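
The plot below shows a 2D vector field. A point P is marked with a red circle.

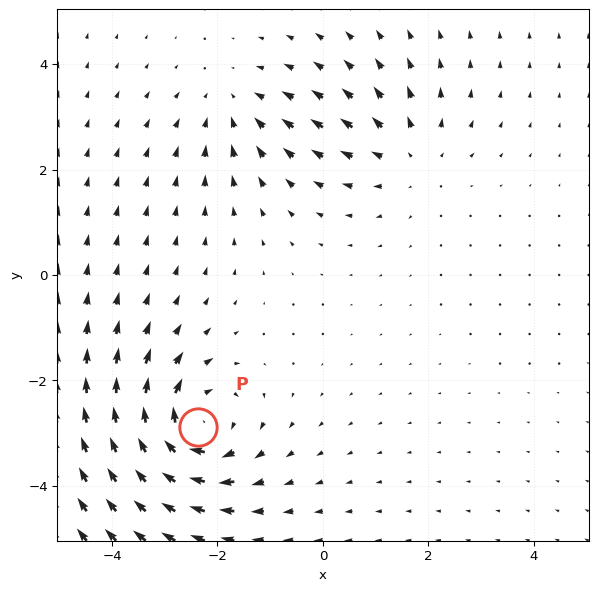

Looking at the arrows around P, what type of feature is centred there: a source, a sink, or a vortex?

At P (-2.4, -2.9) the arrows circulate clockwise. Divergence ≈0, curl about -5 — near-zero divergence with nonzero curl is a vortex.

vortex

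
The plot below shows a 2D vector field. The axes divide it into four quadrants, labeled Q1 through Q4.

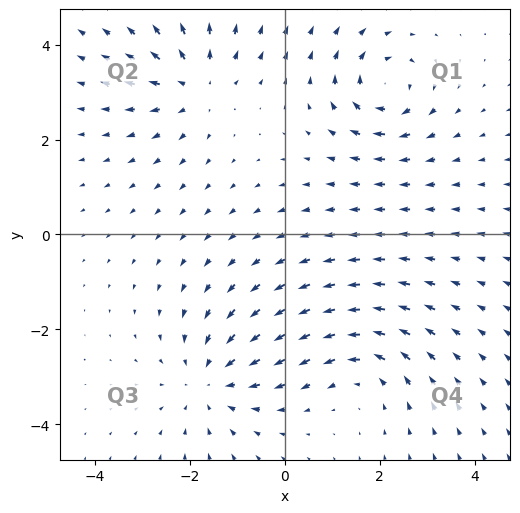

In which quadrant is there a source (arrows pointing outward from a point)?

The source sits at approximately (-1.9, 3.2), which lies in quadrant Q2. The divergence there is about +4, positive as expected for a source.

Q2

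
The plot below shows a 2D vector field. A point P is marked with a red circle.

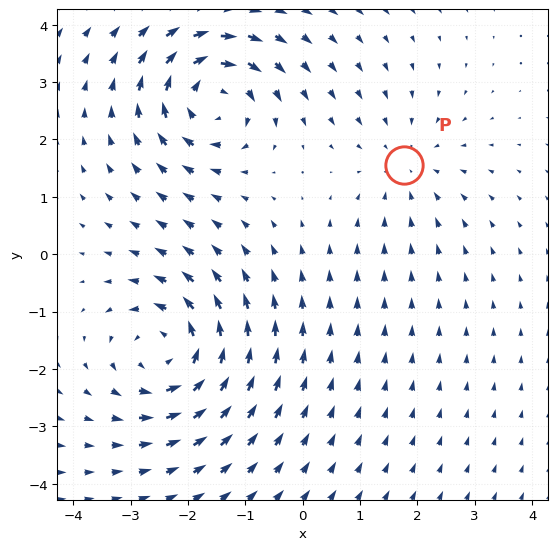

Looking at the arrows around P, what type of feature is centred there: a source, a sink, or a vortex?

sink

At P (1.8, 1.6) the arrows converge inward. Divergence about -2, curl ≈0 — negative divergence with near-zero curl is a sink.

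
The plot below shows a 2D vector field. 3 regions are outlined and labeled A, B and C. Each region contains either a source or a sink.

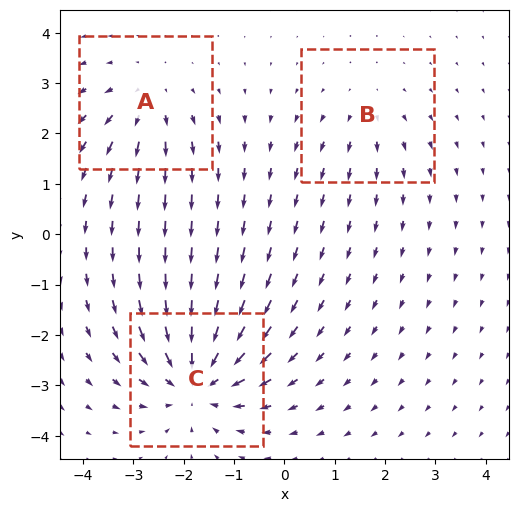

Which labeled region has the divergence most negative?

Divergence at each region's feature centre — A: about +3, B: about +2, C: about -5. Region C is most negative.

C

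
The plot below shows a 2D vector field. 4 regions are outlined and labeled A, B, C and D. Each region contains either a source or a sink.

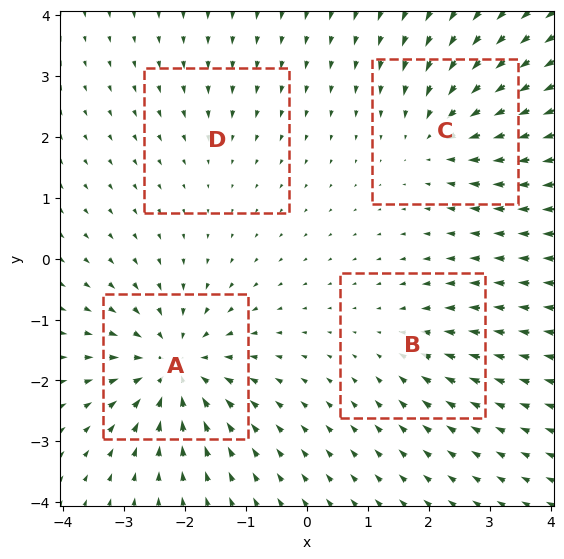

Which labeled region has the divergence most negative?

Divergence at each region's feature centre — A: about -8, B: about -3, C: about -5, D: about -2. Region A is most negative.

A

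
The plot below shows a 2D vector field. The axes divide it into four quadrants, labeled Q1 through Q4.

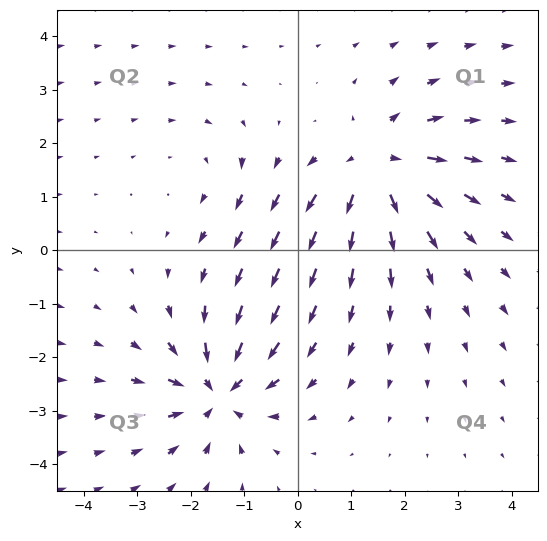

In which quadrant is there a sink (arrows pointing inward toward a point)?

Q3

The sink sits at approximately (-1.5, -2.6), which lies in quadrant Q3. The divergence there is about -6, negative as expected for a sink.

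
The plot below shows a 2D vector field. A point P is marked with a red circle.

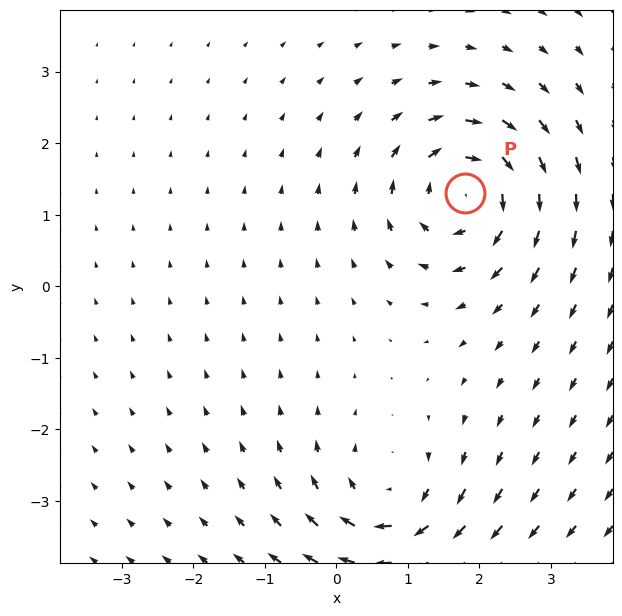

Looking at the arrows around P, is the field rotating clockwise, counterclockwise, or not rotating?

clockwise

Near P at (1.8, 1.3) the arrows circulate clockwise. The curl (z-component) there is about -4; negative curl means clockwise rotation.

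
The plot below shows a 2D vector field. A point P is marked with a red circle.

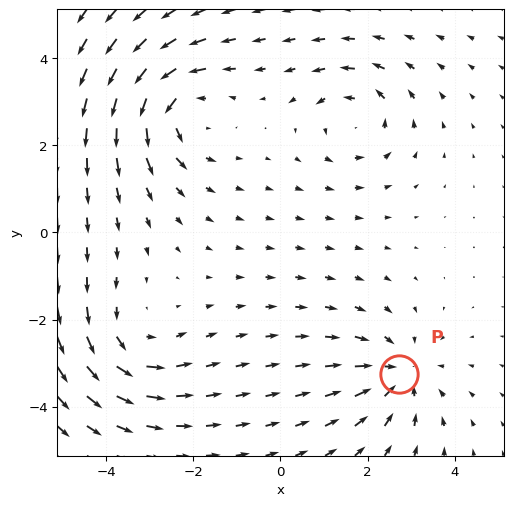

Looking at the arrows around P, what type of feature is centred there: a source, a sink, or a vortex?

sink

At P (2.7, -3.2) the arrows converge inward. Divergence about -3, curl ≈0 — negative divergence with near-zero curl is a sink.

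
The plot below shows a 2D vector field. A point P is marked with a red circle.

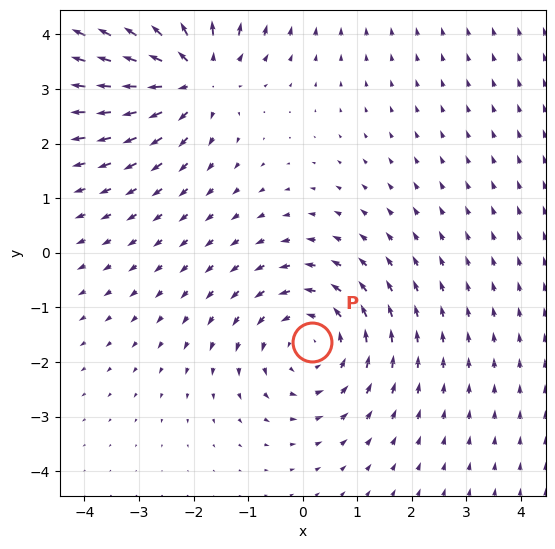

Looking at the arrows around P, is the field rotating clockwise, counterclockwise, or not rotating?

Near P at (0.2, -1.6) the arrows circulate counterclockwise. The curl (z-component) there is about +2; positive curl means counterclockwise rotation.

counterclockwise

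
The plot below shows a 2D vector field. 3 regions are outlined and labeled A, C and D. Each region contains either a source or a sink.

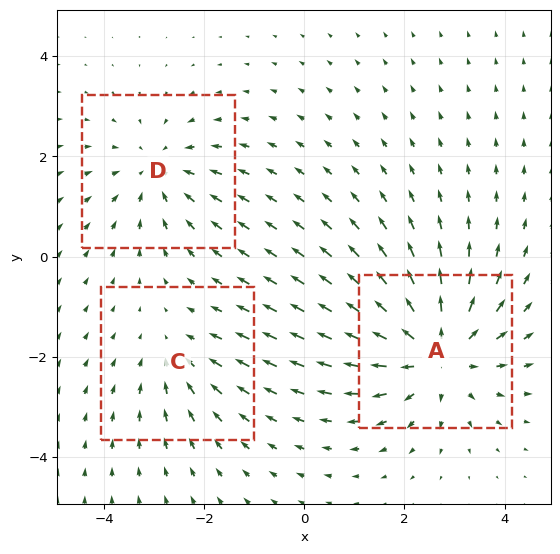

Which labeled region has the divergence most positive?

A

Divergence at each region's feature centre — A: about +4, C: about -2, D: about -3. Region A is most positive.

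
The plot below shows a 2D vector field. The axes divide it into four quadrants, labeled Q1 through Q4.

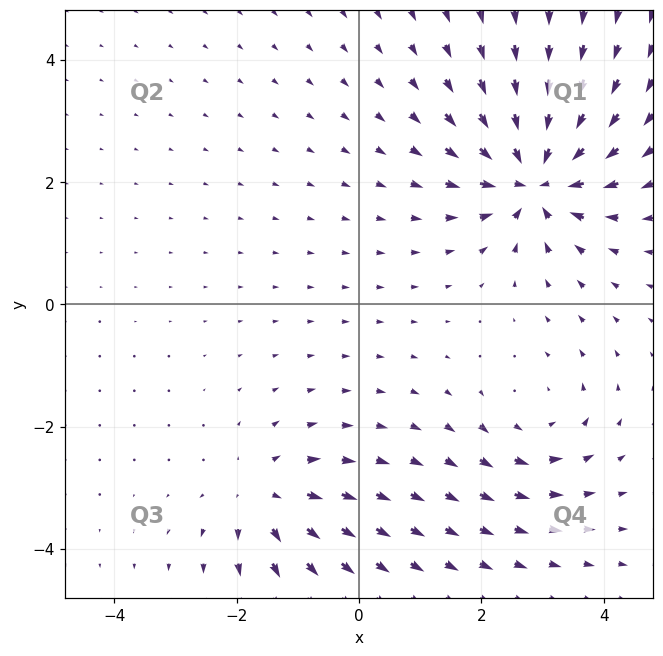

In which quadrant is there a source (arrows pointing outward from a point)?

Q3

The source sits at approximately (-1.5, -3.1), which lies in quadrant Q3. The divergence there is about +4, positive as expected for a source.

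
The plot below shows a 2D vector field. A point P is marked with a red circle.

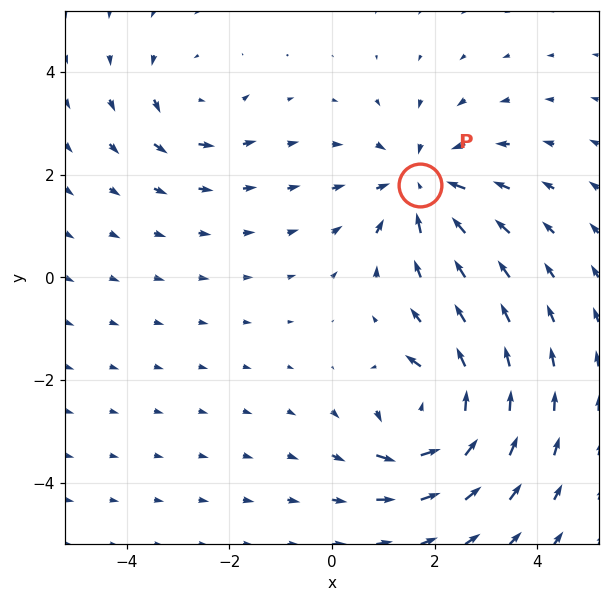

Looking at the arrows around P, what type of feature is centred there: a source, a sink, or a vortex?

At P (1.7, 1.8) the arrows converge inward. Divergence about -4, curl ≈0 — negative divergence with near-zero curl is a sink.

sink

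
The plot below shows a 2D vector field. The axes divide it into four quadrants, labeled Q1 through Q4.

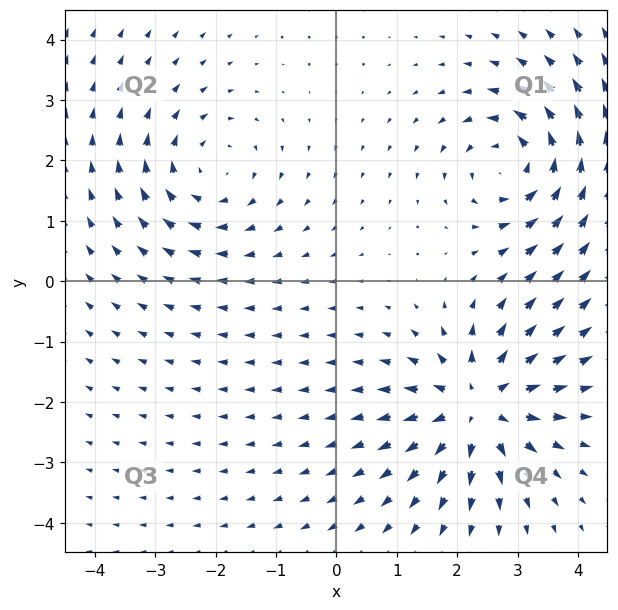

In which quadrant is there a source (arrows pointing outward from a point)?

Q4

The source sits at approximately (2.3, -2.1), which lies in quadrant Q4. The divergence there is about +5, positive as expected for a source.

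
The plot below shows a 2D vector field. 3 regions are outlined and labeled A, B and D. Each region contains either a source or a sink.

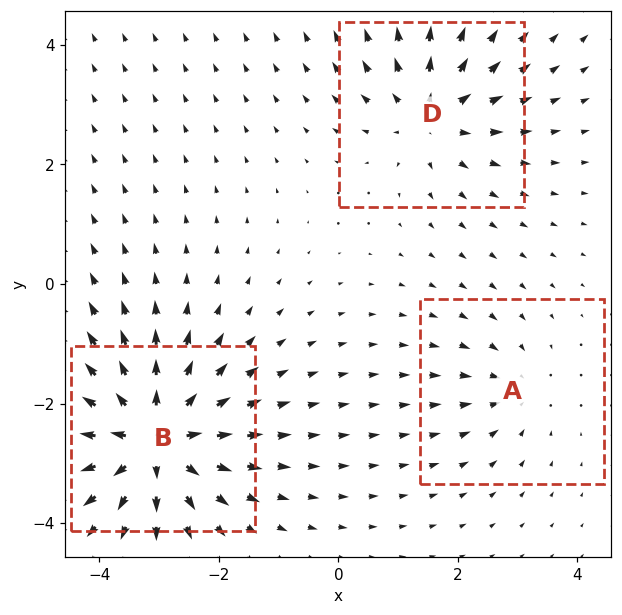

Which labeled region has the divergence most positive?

Divergence at each region's feature centre — A: about -2, B: about +6, D: about +4. Region B is most positive.

B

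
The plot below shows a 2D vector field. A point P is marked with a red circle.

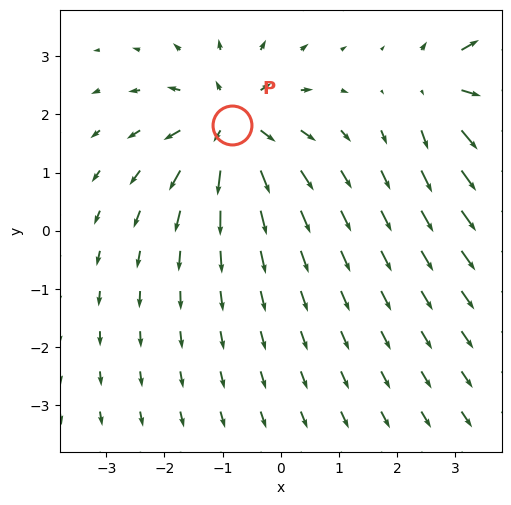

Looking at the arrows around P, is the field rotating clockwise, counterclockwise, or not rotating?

not rotating

Near P at (-0.8, 1.8) the arrows show no circulation. The curl there is ≈0.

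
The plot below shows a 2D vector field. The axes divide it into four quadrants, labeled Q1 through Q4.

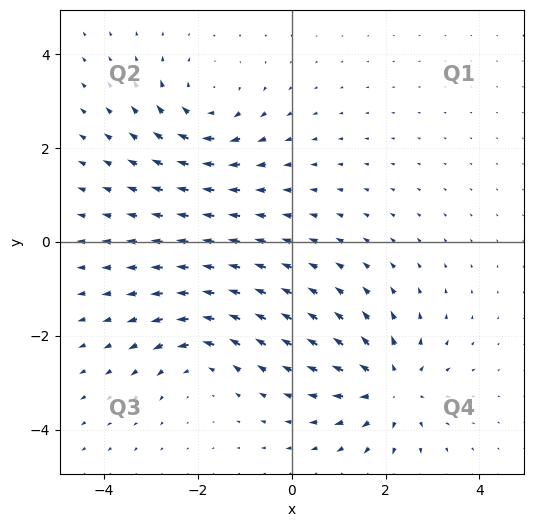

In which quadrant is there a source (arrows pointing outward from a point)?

Q4

The source sits at approximately (2.1, -3.1), which lies in quadrant Q4. The divergence there is about +4, positive as expected for a source.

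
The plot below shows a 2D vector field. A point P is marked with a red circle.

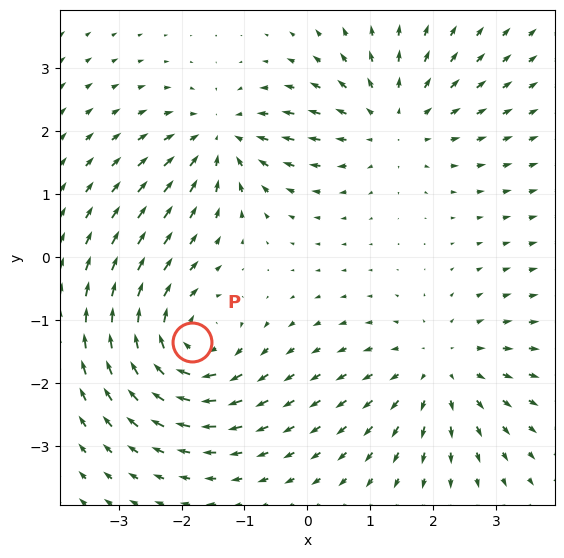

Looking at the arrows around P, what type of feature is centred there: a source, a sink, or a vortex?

vortex

At P (-1.8, -1.4) the arrows circulate clockwise. Divergence ≈0, curl about -6 — near-zero divergence with nonzero curl is a vortex.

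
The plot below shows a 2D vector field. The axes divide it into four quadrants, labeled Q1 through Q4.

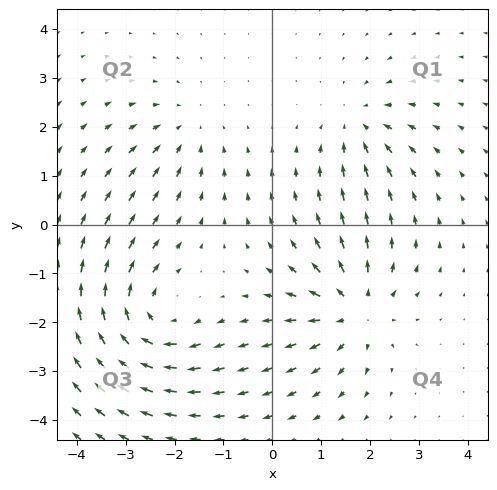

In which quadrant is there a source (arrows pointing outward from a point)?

The source sits at approximately (1.7, -1.7), which lies in quadrant Q4. The divergence there is about +5, positive as expected for a source.

Q4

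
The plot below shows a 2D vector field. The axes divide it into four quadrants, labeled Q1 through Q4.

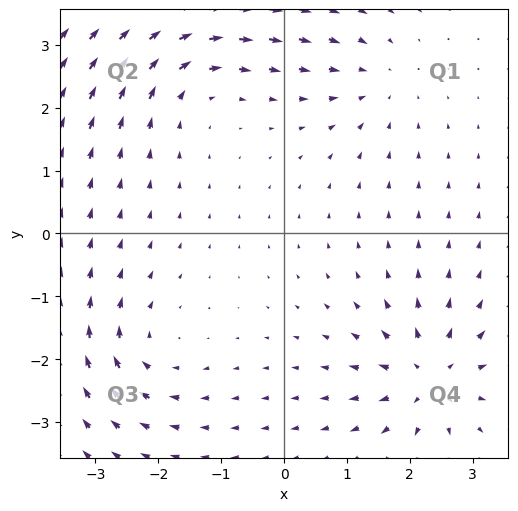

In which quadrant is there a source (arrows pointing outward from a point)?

The source sits at approximately (2.3, -2.3), which lies in quadrant Q4. The divergence there is about +5, positive as expected for a source.

Q4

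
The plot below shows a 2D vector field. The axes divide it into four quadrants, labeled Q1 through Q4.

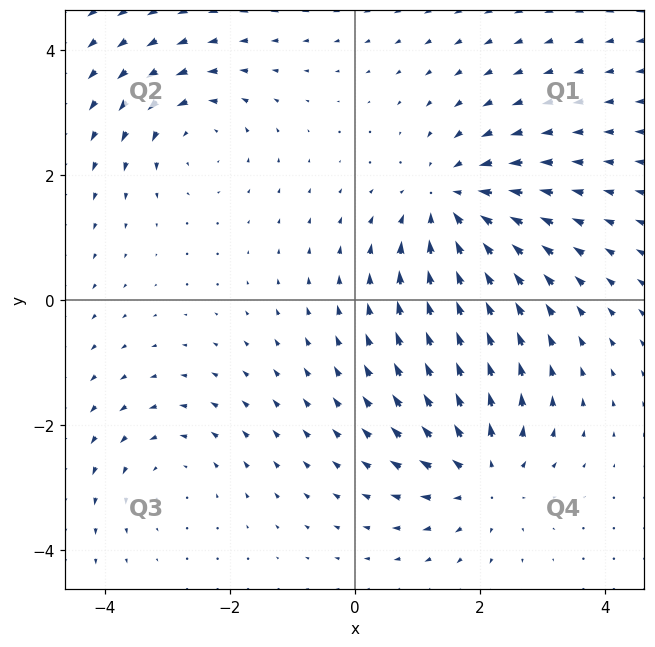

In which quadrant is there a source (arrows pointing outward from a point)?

Q4

The source sits at approximately (2.1, -2.8), which lies in quadrant Q4. The divergence there is about +4, positive as expected for a source.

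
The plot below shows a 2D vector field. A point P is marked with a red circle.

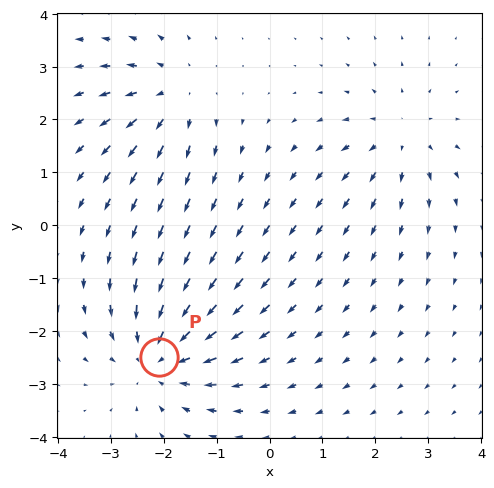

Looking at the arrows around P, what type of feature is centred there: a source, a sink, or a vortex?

At P (-2.1, -2.5) the arrows converge inward. Divergence about -4, curl ≈0 — negative divergence with near-zero curl is a sink.

sink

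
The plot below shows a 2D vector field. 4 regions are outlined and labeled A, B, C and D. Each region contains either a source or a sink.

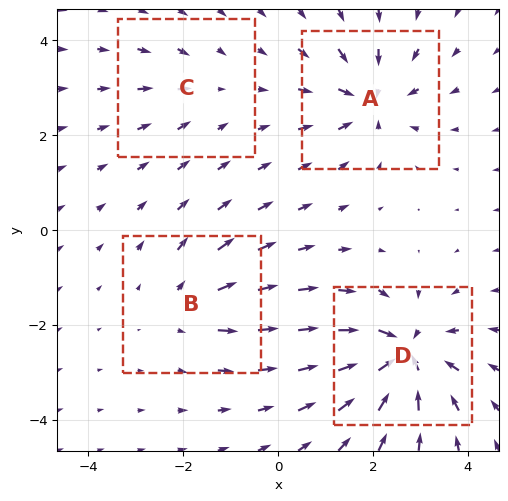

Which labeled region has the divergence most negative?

D

Divergence at each region's feature centre — A: about -6, B: about +4, C: about -2, D: about -8. Region D is most negative.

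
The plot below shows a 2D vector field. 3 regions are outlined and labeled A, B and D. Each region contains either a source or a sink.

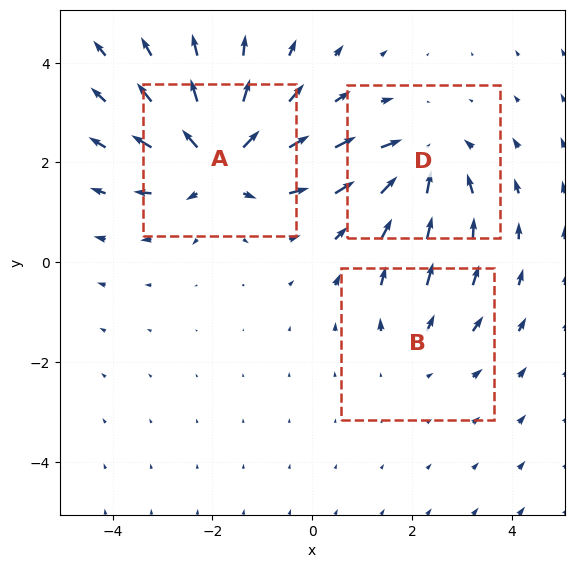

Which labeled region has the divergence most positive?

Divergence at each region's feature centre — A: about +5, B: about +2, D: about -4. Region A is most positive.

A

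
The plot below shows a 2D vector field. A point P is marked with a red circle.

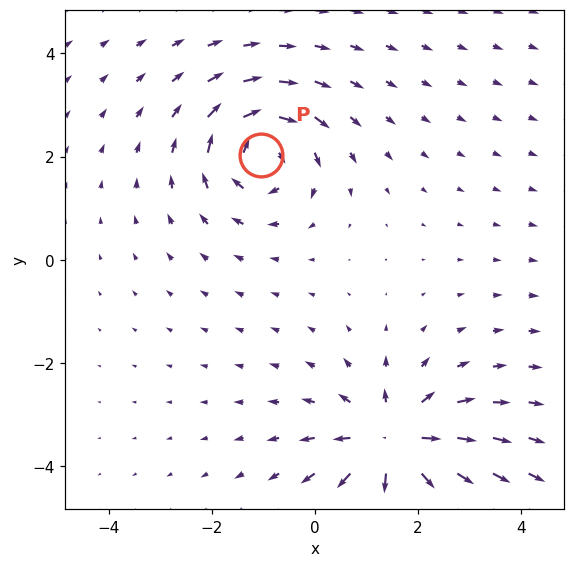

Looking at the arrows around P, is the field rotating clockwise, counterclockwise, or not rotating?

Near P at (-1.1, 2.0) the arrows circulate clockwise. The curl (z-component) there is about -4; negative curl means clockwise rotation.

clockwise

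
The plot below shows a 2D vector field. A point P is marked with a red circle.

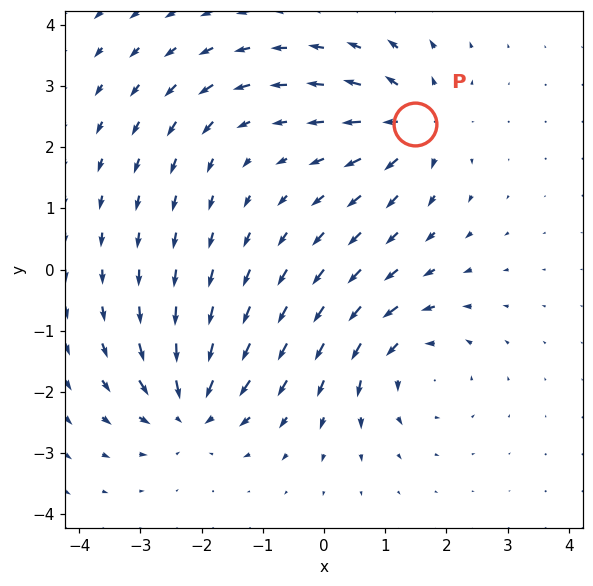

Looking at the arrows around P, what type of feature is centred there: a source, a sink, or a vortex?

At P (1.5, 2.4) the arrows spread outward. Divergence about +6, curl ≈0 — positive divergence with near-zero curl is a source.

source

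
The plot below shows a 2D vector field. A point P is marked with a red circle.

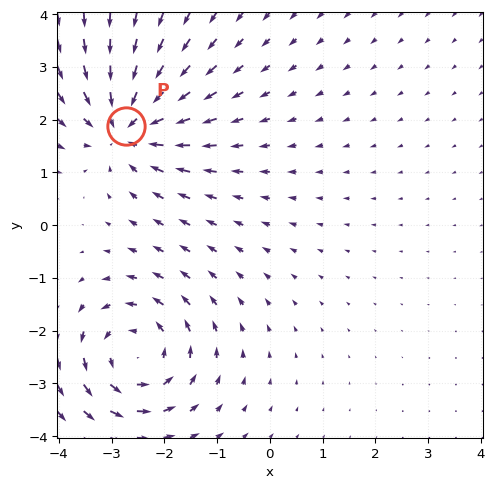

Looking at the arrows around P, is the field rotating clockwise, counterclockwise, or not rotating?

not rotating

Near P at (-2.7, 1.9) the arrows show no circulation. The curl there is ≈0.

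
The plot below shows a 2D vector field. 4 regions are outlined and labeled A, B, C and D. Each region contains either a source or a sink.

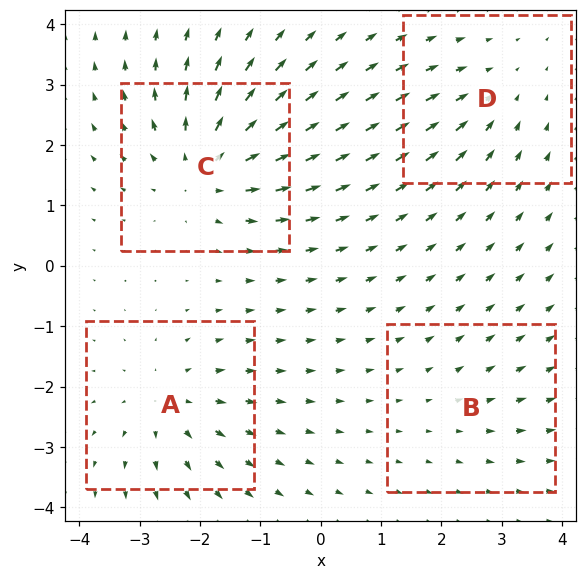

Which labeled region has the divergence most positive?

C

Divergence at each region's feature centre — A: about +4, B: about +2, C: about +6, D: about -3. Region C is most positive.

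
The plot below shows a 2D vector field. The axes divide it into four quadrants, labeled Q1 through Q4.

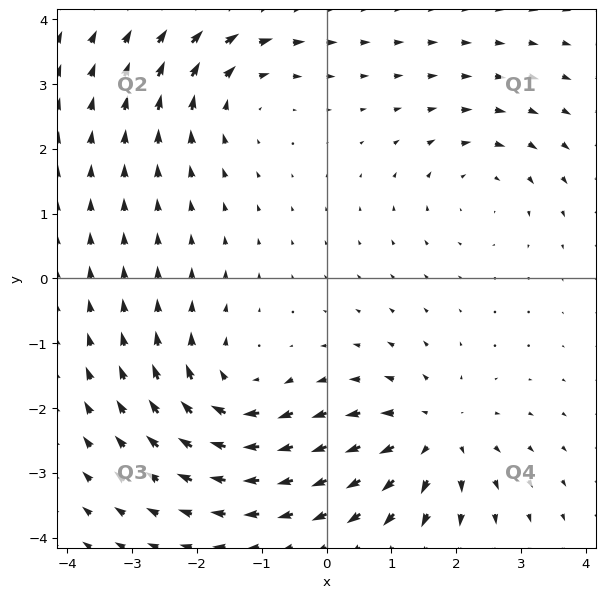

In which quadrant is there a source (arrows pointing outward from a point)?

Q4

The source sits at approximately (1.6, -2.4), which lies in quadrant Q4. The divergence there is about +5, positive as expected for a source.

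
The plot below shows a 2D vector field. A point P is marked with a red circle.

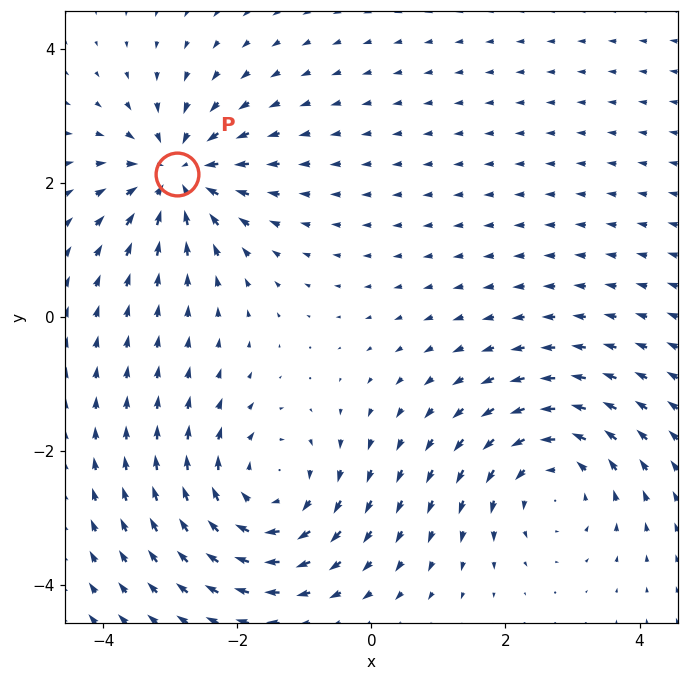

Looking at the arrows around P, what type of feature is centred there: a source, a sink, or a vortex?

At P (-2.9, 2.1) the arrows converge inward. Divergence about -5, curl ≈0 — negative divergence with near-zero curl is a sink.

sink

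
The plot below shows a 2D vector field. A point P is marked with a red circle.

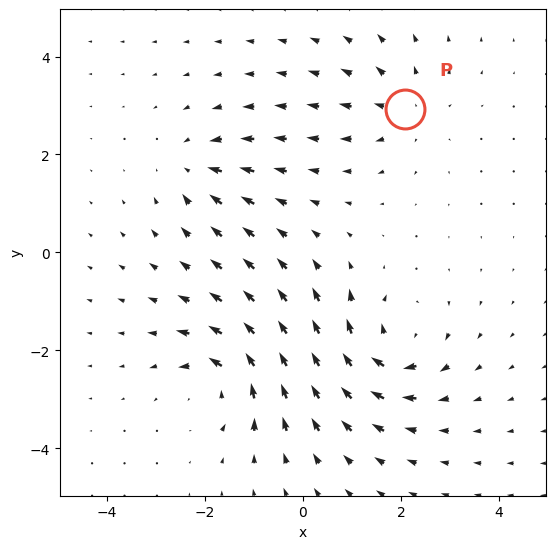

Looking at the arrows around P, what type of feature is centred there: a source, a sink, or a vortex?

source

At P (2.1, 2.9) the arrows spread outward. Divergence about +3, curl ≈0 — positive divergence with near-zero curl is a source.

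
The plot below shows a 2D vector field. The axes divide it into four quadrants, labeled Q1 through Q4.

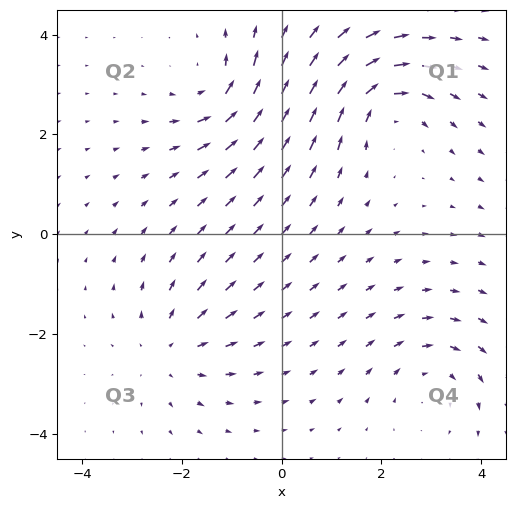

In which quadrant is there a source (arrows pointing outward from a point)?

Q3

The source sits at approximately (-2.2, -2.3), which lies in quadrant Q3. The divergence there is about +3, positive as expected for a source.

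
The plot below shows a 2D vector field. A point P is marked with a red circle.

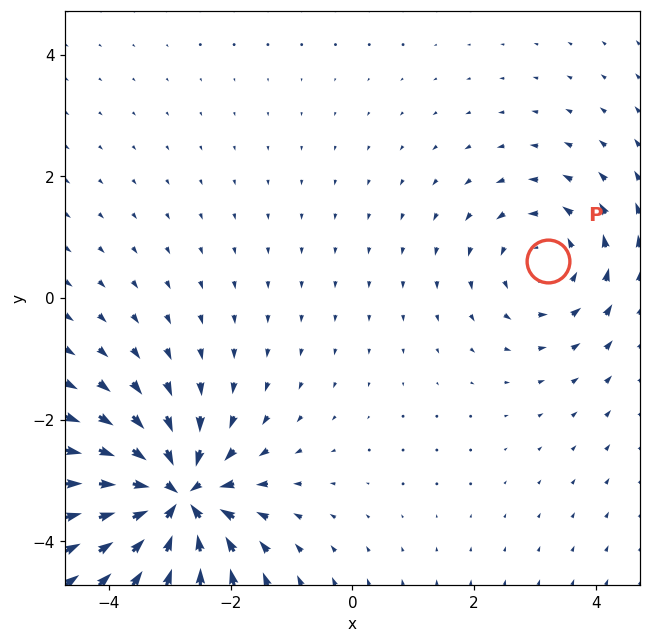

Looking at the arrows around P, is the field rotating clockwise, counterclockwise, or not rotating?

Near P at (3.2, 0.6) the arrows circulate counterclockwise. The curl (z-component) there is about +3; positive curl means counterclockwise rotation.

counterclockwise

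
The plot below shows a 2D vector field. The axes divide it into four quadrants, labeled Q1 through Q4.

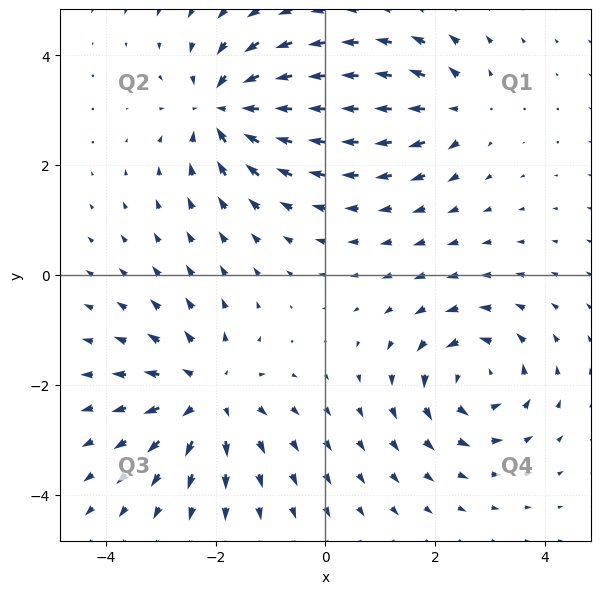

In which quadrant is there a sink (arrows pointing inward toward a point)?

Q2

The sink sits at approximately (-1.8, 3.0), which lies in quadrant Q2. The divergence there is about -6, negative as expected for a sink.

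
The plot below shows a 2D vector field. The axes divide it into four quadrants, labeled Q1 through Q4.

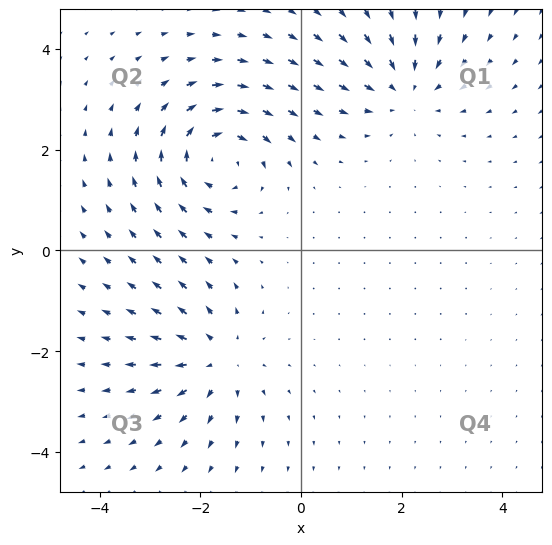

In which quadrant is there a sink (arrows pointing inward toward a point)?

Q1

The sink sits at approximately (2.1, 3.2), which lies in quadrant Q1. The divergence there is about -3, negative as expected for a sink.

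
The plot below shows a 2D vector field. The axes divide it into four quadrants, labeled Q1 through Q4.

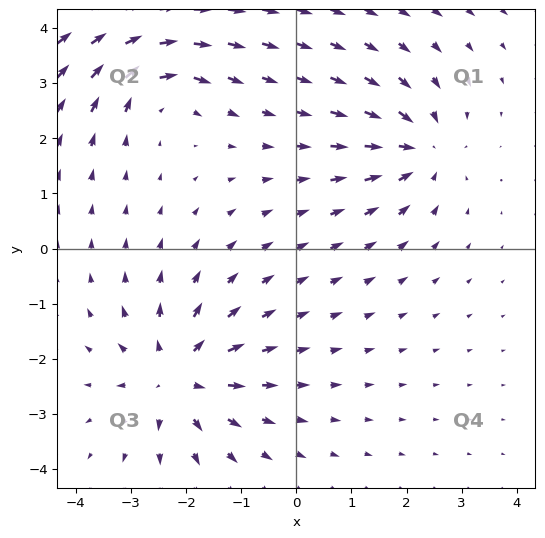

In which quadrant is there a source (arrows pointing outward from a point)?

Q3

The source sits at approximately (-2.2, -2.3), which lies in quadrant Q3. The divergence there is about +5, positive as expected for a source.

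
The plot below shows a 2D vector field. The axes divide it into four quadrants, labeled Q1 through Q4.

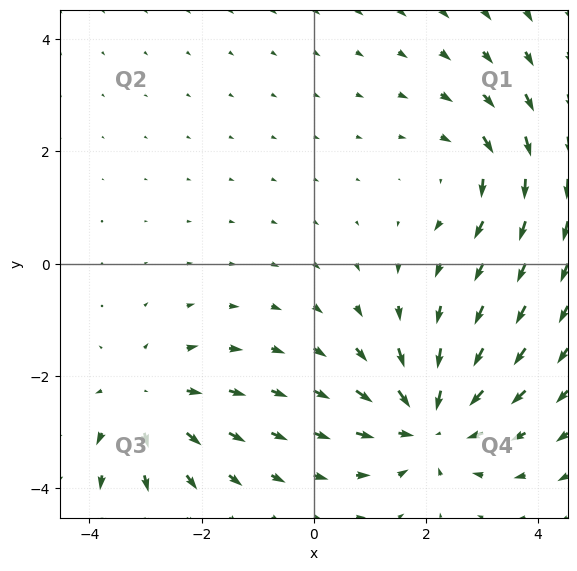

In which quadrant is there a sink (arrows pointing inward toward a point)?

The sink sits at approximately (2.1, -2.8), which lies in quadrant Q4. The divergence there is about -5, negative as expected for a sink.

Q4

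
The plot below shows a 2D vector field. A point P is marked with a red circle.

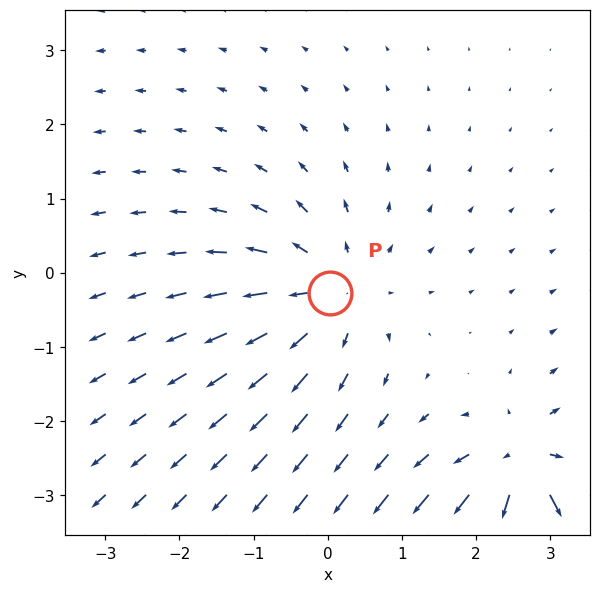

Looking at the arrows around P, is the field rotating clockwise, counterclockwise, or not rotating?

not rotating

Near P at (0.0, -0.3) the arrows show no circulation. The curl there is ≈0.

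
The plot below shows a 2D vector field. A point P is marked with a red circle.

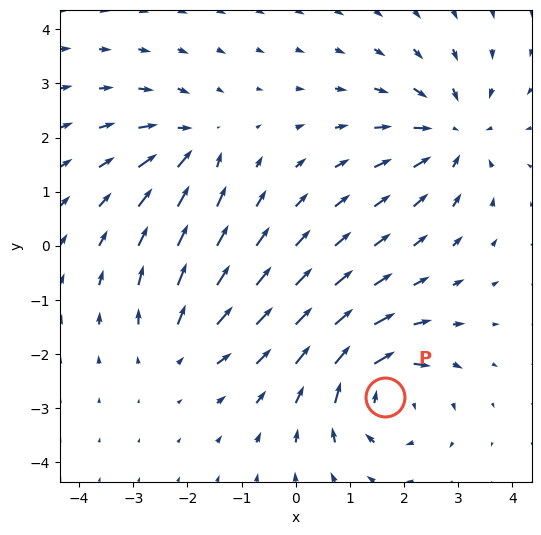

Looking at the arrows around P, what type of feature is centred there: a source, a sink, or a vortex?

vortex

At P (1.7, -2.8) the arrows circulate clockwise. Divergence ≈0, curl about -6 — near-zero divergence with nonzero curl is a vortex.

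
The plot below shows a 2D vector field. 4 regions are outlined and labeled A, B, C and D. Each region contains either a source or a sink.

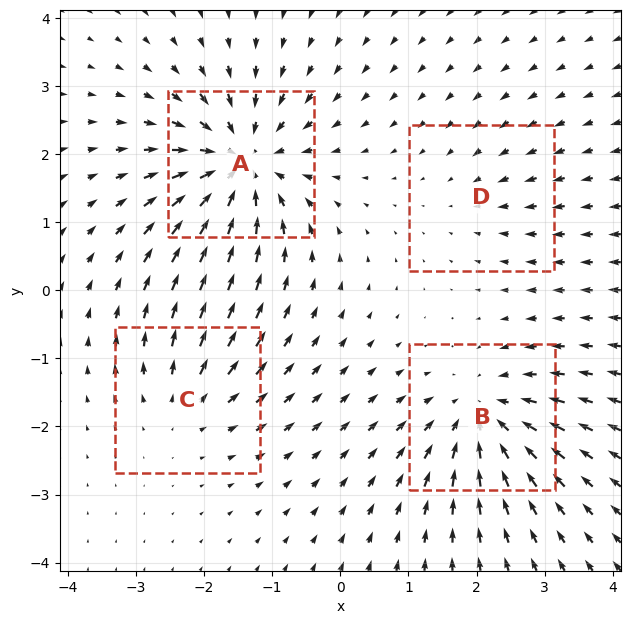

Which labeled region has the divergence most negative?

Divergence at each region's feature centre — A: about -8, B: about -6, C: about +4, D: about -2. Region A is most negative.

A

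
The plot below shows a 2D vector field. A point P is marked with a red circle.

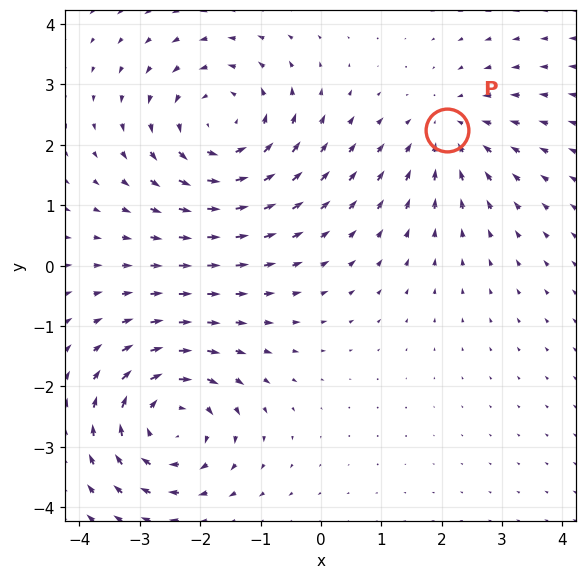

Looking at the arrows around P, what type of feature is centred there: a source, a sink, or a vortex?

sink

At P (2.1, 2.3) the arrows converge inward. Divergence about -3, curl ≈0 — negative divergence with near-zero curl is a sink.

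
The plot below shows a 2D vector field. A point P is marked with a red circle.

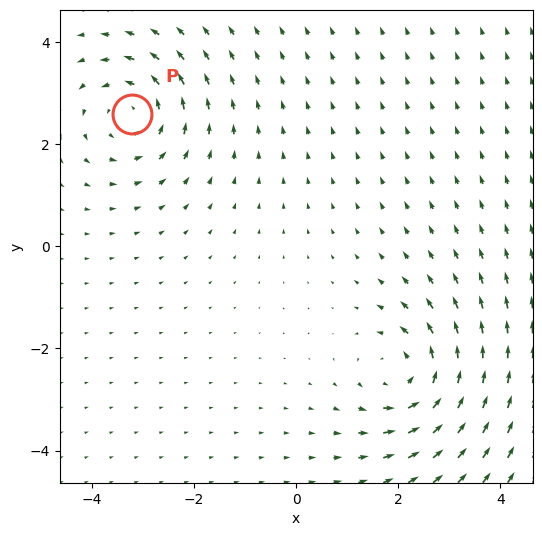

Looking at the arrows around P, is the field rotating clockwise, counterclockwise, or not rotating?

Near P at (-3.2, 2.6) the arrows circulate counterclockwise. The curl (z-component) there is about +4; positive curl means counterclockwise rotation.

counterclockwise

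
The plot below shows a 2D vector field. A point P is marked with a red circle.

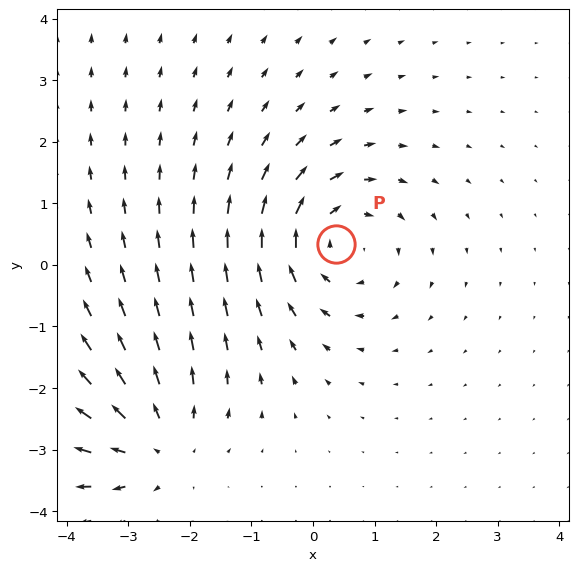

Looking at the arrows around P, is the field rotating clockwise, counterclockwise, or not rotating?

Near P at (0.4, 0.3) the arrows circulate clockwise. The curl (z-component) there is about -4; negative curl means clockwise rotation.

clockwise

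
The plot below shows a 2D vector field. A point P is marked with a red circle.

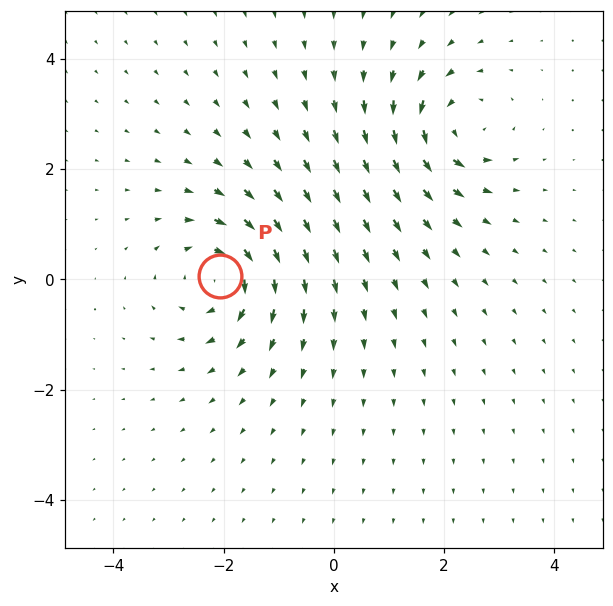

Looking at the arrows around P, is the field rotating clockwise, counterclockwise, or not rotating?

clockwise

Near P at (-2.1, 0.1) the arrows circulate clockwise. The curl (z-component) there is about -4; negative curl means clockwise rotation.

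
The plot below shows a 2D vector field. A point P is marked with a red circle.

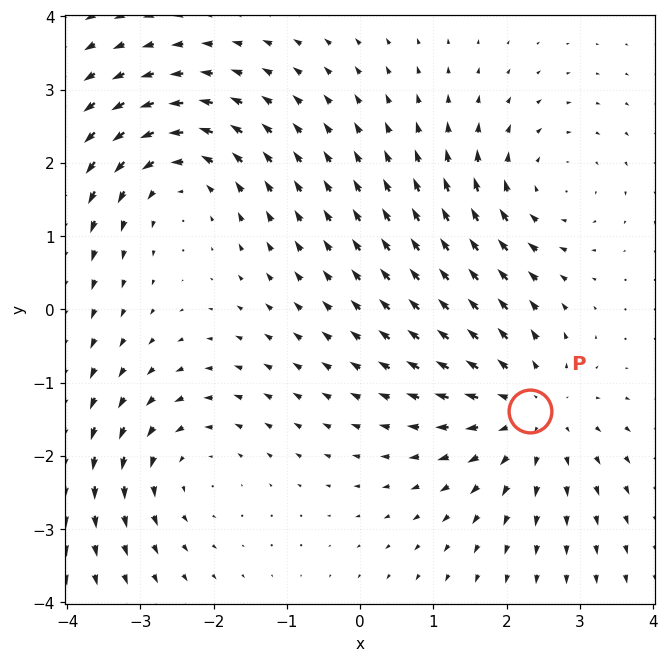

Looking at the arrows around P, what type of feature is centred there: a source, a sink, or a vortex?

source

At P (2.3, -1.4) the arrows spread outward. Divergence about +4, curl ≈0 — positive divergence with near-zero curl is a source.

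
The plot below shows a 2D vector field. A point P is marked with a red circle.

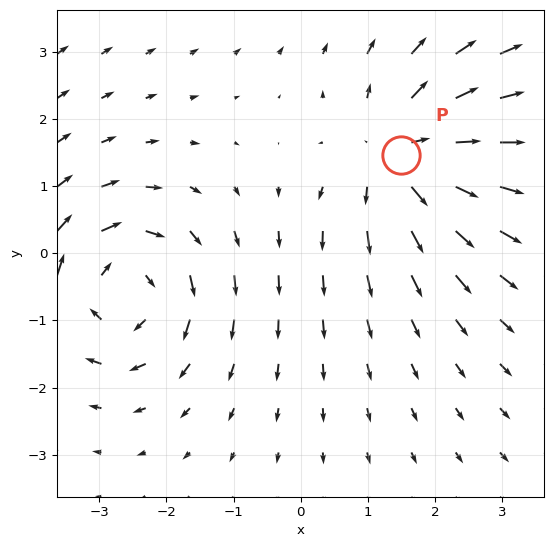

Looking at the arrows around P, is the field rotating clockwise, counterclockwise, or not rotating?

Near P at (1.5, 1.5) the arrows show no circulation. The curl there is ≈0.

not rotating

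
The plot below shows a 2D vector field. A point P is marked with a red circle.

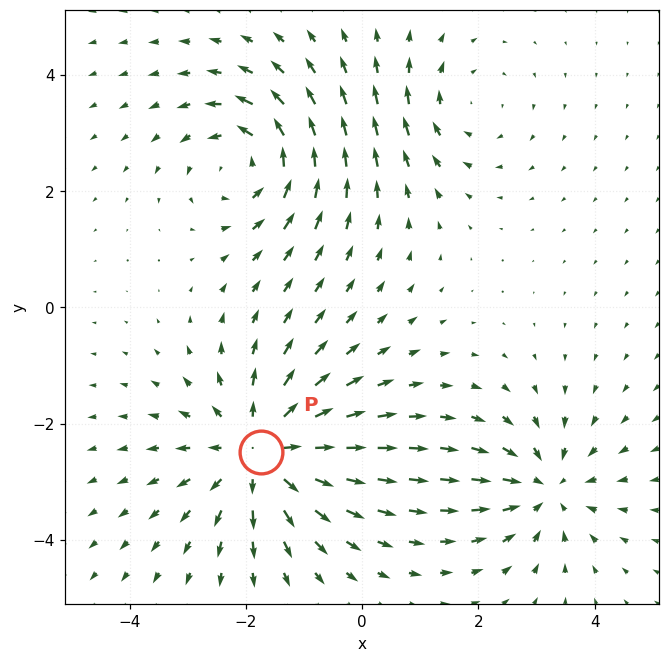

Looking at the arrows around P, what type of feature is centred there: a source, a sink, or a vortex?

At P (-1.7, -2.5) the arrows spread outward. Divergence about +5, curl ≈0 — positive divergence with near-zero curl is a source.

source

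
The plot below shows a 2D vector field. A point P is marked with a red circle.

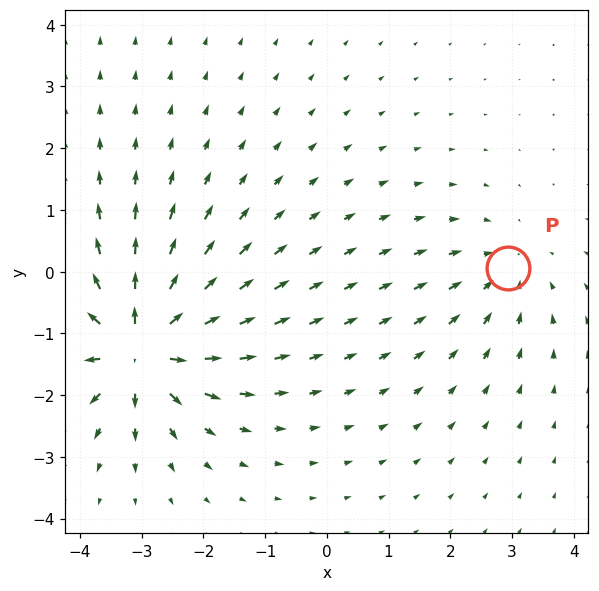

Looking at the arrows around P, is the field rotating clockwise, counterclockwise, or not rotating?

not rotating

Near P at (2.9, 0.1) the arrows show no circulation. The curl there is ≈0.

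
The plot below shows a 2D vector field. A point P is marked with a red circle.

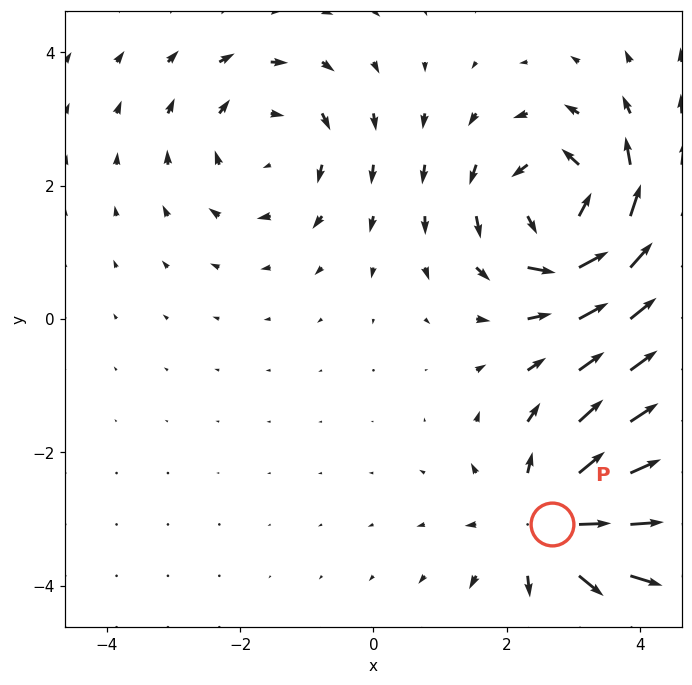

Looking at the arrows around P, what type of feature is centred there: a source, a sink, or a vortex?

source

At P (2.7, -3.1) the arrows spread outward. Divergence about +4, curl ≈0 — positive divergence with near-zero curl is a source.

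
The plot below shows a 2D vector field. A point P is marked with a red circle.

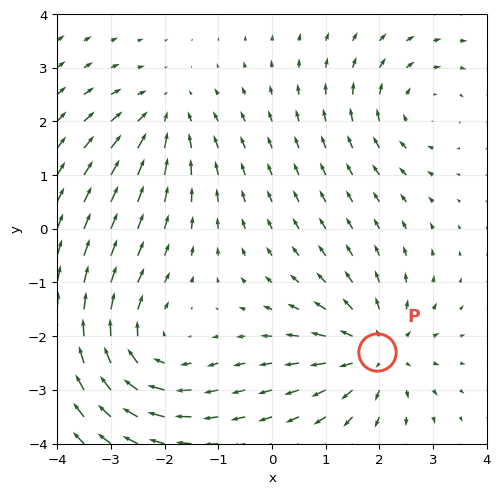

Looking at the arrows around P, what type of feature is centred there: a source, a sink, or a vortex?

At P (2.0, -2.3) the arrows spread outward. Divergence about +4, curl ≈0 — positive divergence with near-zero curl is a source.

source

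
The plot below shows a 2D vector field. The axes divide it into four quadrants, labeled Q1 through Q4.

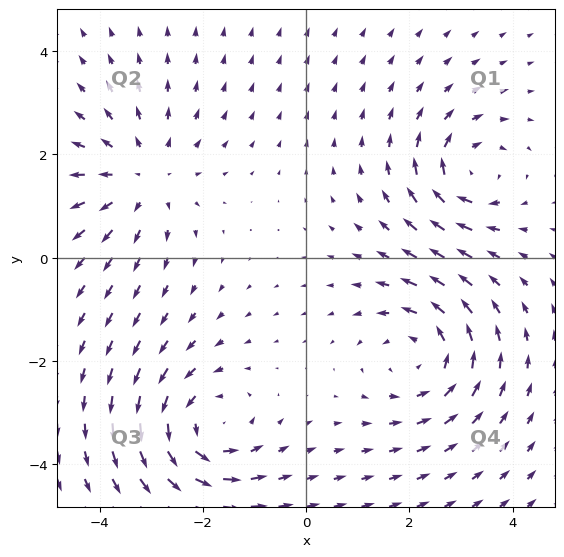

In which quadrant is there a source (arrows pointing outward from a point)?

The source sits at approximately (-3.2, 1.6), which lies in quadrant Q2. The divergence there is about +3, positive as expected for a source.

Q2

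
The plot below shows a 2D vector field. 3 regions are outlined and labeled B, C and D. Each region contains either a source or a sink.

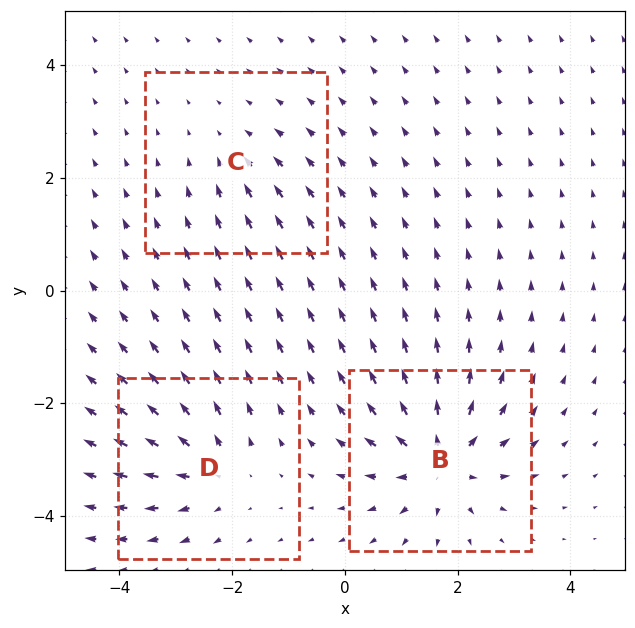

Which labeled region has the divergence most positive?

B

Divergence at each region's feature centre — B: about +6, C: about -2, D: about +4. Region B is most positive.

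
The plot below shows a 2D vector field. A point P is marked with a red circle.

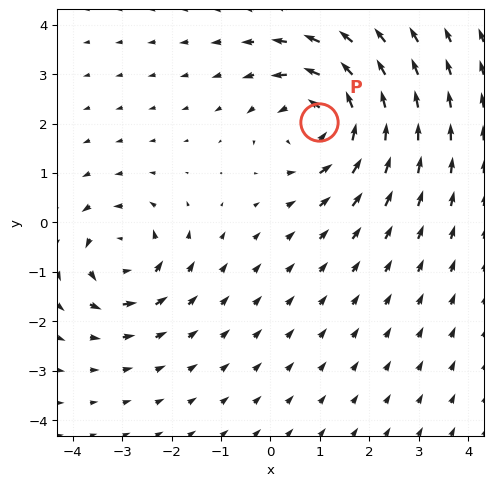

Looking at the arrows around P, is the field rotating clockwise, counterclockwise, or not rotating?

counterclockwise

Near P at (1.0, 2.0) the arrows circulate counterclockwise. The curl (z-component) there is about +5; positive curl means counterclockwise rotation.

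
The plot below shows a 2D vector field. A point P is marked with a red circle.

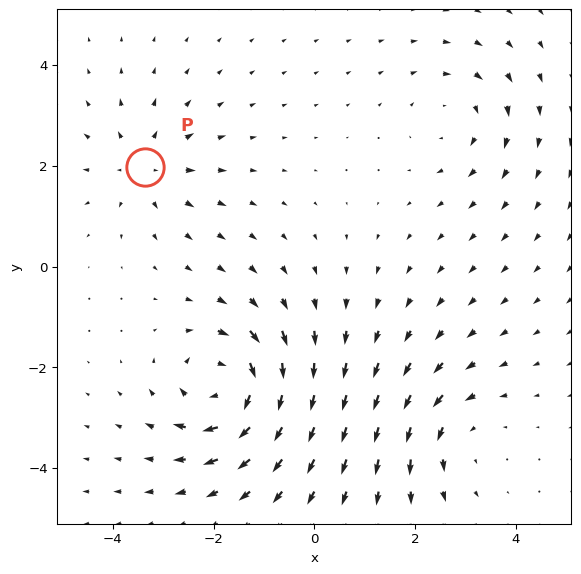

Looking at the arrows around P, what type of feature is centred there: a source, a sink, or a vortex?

source

At P (-3.4, 2.0) the arrows spread outward. Divergence about +3, curl ≈0 — positive divergence with near-zero curl is a source.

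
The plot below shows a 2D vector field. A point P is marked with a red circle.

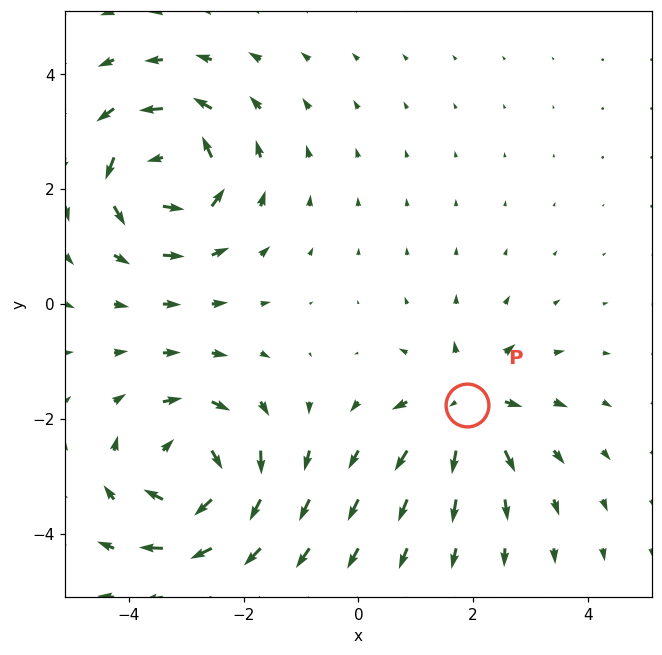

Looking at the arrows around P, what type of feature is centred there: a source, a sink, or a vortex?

At P (1.9, -1.8) the arrows spread outward. Divergence about +4, curl ≈0 — positive divergence with near-zero curl is a source.

source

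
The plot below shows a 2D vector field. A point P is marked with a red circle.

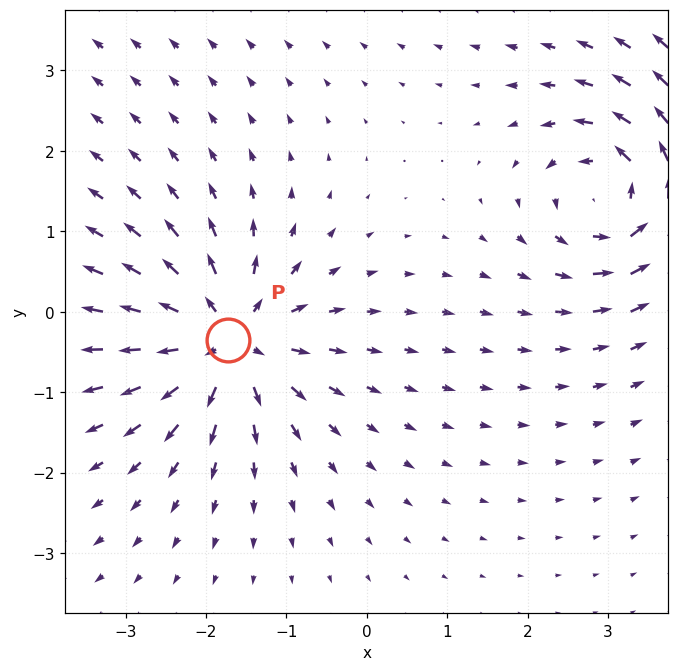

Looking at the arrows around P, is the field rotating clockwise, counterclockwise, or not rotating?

Near P at (-1.7, -0.4) the arrows show no circulation. The curl there is ≈0.

not rotating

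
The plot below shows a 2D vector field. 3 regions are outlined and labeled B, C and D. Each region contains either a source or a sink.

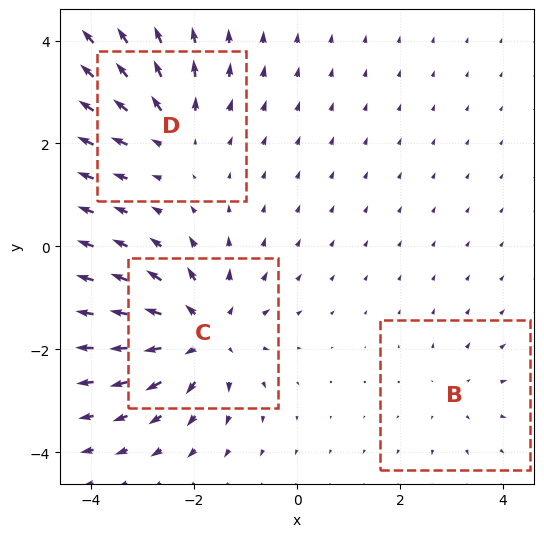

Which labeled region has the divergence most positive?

Divergence at each region's feature centre — B: about +2, C: about +5, D: about +3. Region C is most positive.

C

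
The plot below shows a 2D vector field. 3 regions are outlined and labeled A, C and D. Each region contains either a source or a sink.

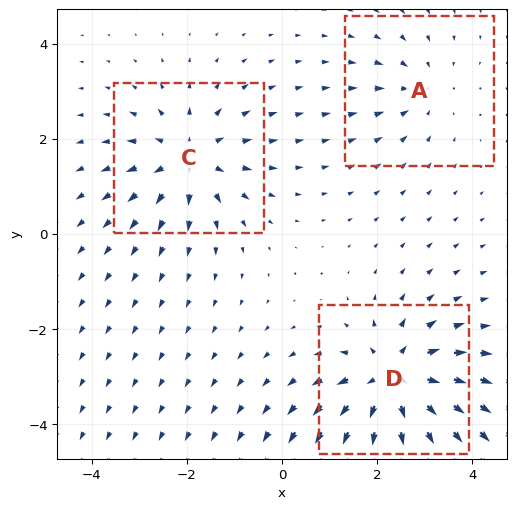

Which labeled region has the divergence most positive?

Divergence at each region's feature centre — A: about -2, C: about +4, D: about +5. Region D is most positive.

D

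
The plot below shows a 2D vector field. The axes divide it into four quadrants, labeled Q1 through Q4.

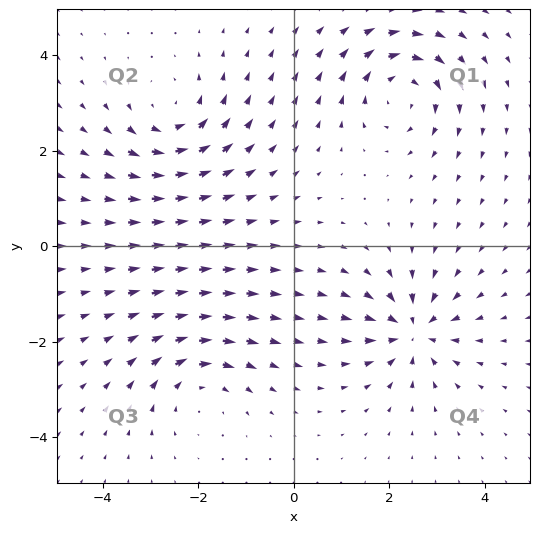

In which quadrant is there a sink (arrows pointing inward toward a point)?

Q4

The sink sits at approximately (2.5, -1.8), which lies in quadrant Q4. The divergence there is about -6, negative as expected for a sink.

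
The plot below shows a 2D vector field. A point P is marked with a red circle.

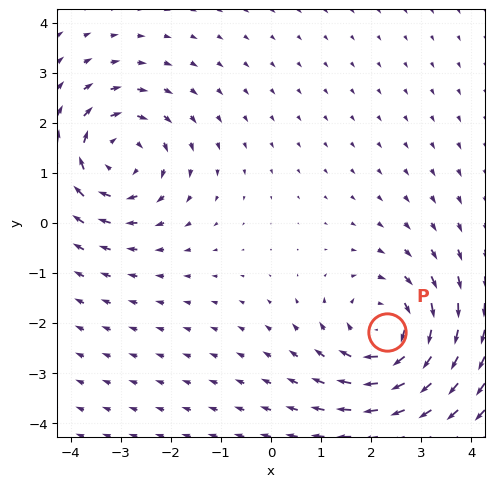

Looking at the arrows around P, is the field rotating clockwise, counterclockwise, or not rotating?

clockwise

Near P at (2.3, -2.2) the arrows circulate clockwise. The curl (z-component) there is about -4; negative curl means clockwise rotation.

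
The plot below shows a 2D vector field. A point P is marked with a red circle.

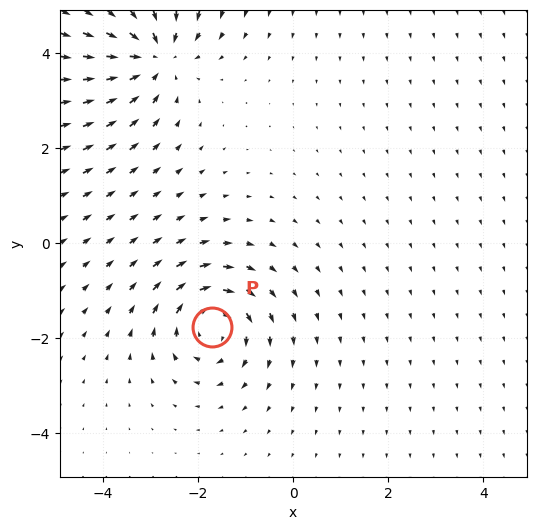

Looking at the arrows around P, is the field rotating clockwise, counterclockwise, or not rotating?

clockwise

Near P at (-1.7, -1.8) the arrows circulate clockwise. The curl (z-component) there is about -4; negative curl means clockwise rotation.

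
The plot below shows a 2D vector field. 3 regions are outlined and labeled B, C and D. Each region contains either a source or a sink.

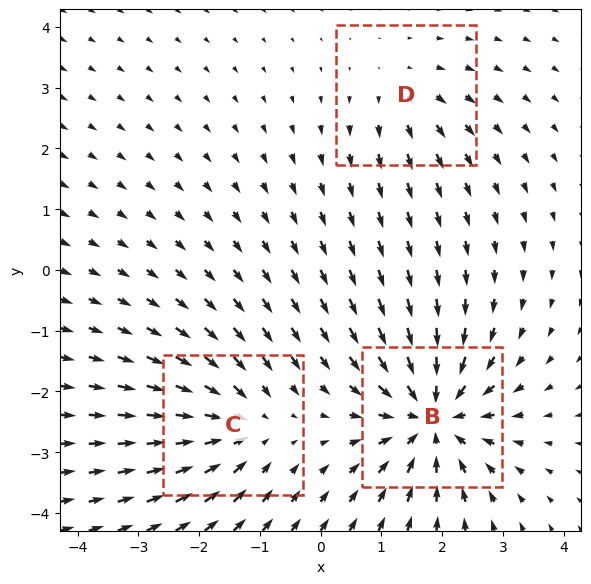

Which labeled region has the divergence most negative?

Divergence at each region's feature centre — B: about -6, C: about -4, D: about +2. Region B is most negative.

B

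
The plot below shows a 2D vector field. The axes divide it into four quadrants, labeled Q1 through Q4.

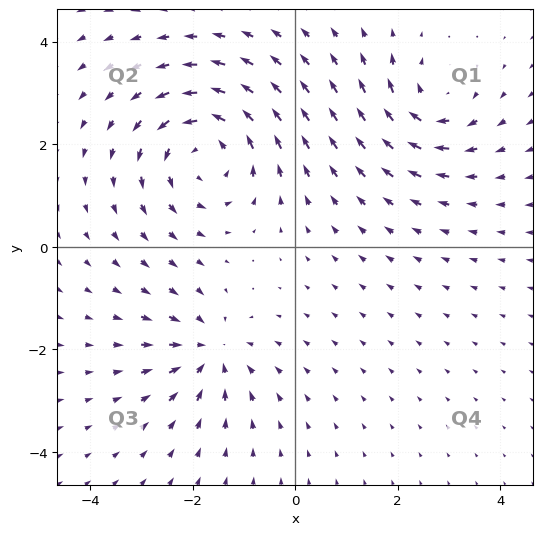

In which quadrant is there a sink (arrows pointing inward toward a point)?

Q3

The sink sits at approximately (-1.7, -2.1), which lies in quadrant Q3. The divergence there is about -4, negative as expected for a sink.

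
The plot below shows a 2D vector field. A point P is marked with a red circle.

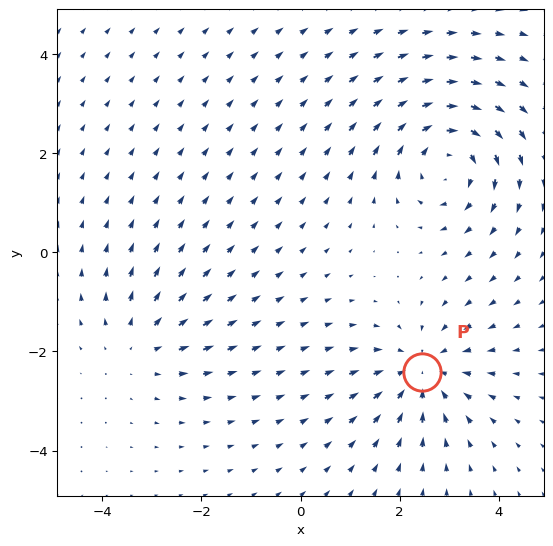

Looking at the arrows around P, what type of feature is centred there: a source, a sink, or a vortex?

At P (2.5, -2.4) the arrows converge inward. Divergence about -4, curl ≈0 — negative divergence with near-zero curl is a sink.

sink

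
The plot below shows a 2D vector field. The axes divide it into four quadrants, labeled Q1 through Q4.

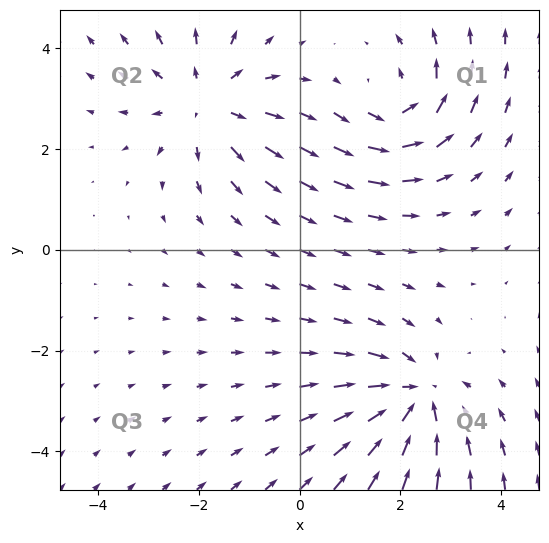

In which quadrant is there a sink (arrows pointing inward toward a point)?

The sink sits at approximately (2.3, -2.9), which lies in quadrant Q4. The divergence there is about -3, negative as expected for a sink.

Q4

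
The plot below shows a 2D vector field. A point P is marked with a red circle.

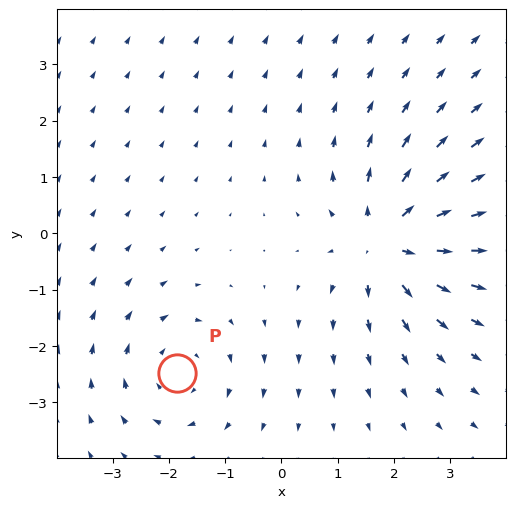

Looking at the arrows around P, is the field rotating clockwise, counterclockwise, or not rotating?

clockwise

Near P at (-1.9, -2.5) the arrows circulate clockwise. The curl (z-component) there is about -3; negative curl means clockwise rotation.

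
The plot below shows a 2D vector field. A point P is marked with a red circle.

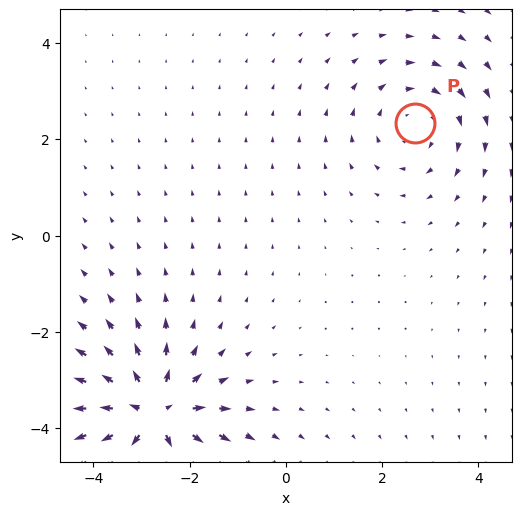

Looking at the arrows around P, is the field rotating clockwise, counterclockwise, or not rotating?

clockwise

Near P at (2.7, 2.3) the arrows circulate clockwise. The curl (z-component) there is about -2; negative curl means clockwise rotation.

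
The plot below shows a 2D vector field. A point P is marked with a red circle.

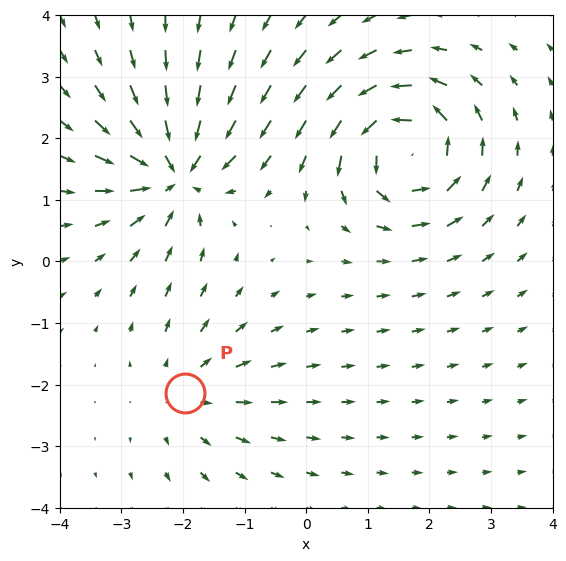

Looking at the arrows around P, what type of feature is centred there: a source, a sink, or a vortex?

At P (-2.0, -2.1) the arrows spread outward. Divergence about +3, curl ≈0 — positive divergence with near-zero curl is a source.

source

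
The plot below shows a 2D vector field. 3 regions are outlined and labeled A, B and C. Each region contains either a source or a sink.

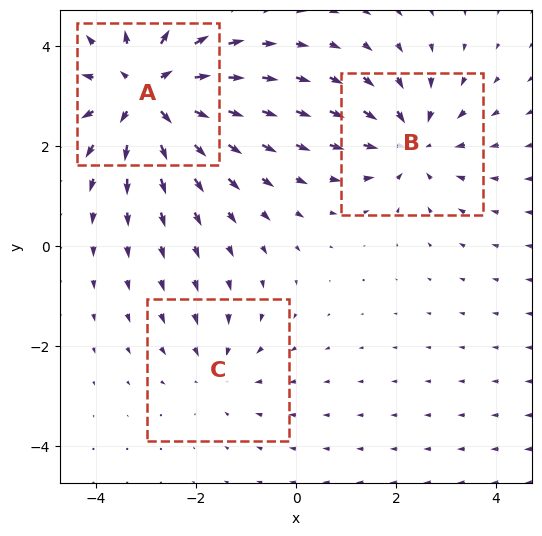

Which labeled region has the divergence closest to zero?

Divergence at each region's feature centre — A: about +5, B: about -3, C: about -2. Region C is closest to zero.

C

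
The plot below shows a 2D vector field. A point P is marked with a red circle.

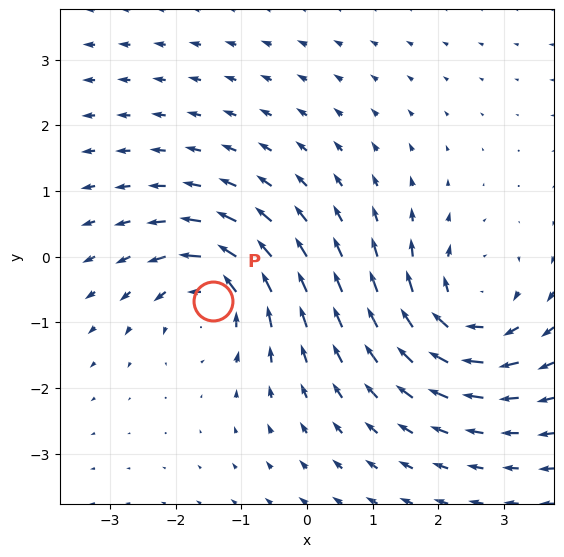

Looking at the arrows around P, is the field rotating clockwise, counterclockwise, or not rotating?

Near P at (-1.4, -0.7) the arrows circulate counterclockwise. The curl (z-component) there is about +5; positive curl means counterclockwise rotation.

counterclockwise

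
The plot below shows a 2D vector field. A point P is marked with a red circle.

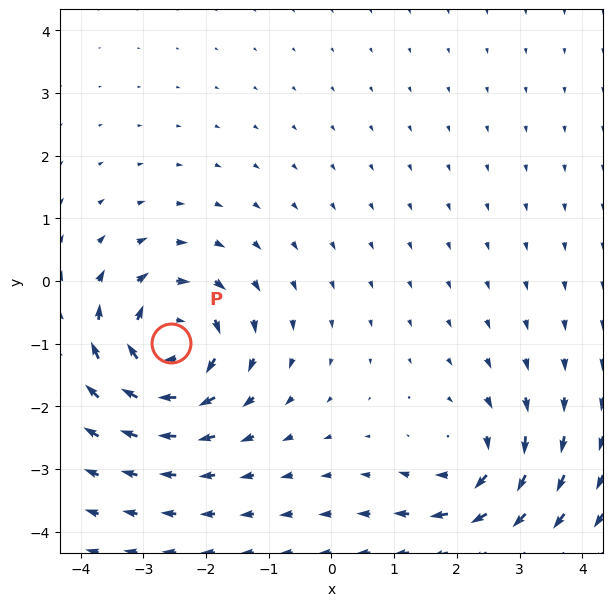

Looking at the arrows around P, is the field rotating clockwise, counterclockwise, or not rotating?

clockwise

Near P at (-2.6, -1.0) the arrows circulate clockwise. The curl (z-component) there is about -6; negative curl means clockwise rotation.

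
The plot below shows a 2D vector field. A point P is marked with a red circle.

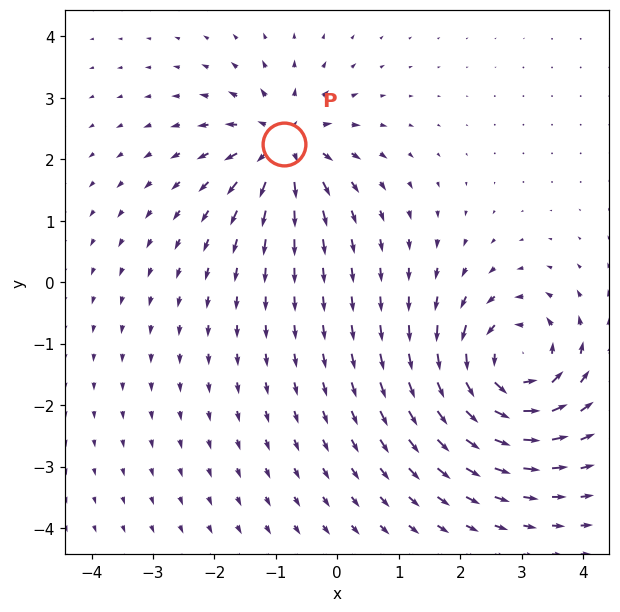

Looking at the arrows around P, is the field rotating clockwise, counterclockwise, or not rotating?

not rotating

Near P at (-0.9, 2.2) the arrows show no circulation. The curl there is ≈0.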